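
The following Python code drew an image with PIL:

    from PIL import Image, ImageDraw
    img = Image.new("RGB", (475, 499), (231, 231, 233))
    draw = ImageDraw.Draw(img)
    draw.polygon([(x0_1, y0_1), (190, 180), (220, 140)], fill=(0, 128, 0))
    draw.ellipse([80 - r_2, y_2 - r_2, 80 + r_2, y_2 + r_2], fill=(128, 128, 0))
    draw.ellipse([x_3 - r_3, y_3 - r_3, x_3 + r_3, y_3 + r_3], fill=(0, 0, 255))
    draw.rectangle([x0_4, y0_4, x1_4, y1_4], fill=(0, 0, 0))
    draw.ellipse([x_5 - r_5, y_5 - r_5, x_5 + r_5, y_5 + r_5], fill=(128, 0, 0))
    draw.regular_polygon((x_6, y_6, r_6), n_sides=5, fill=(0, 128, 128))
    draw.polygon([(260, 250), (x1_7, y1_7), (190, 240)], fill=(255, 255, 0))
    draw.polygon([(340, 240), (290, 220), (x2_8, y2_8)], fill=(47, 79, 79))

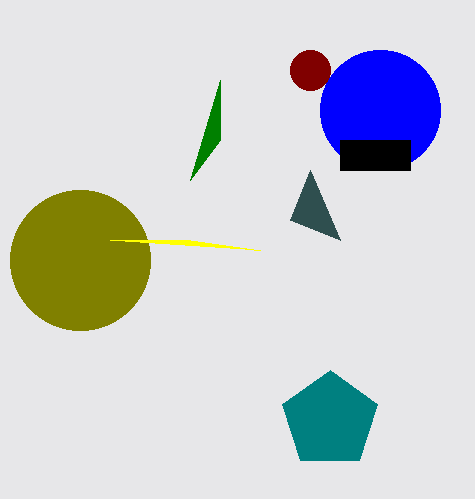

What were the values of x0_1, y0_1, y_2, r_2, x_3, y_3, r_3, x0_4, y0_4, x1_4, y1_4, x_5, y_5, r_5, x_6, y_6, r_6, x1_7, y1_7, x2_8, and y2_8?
x0_1 = 220; y0_1 = 80; y_2 = 260; r_2 = 70; x_3 = 380; y_3 = 110; r_3 = 60; x0_4 = 340; y0_4 = 140; x1_4 = 410; y1_4 = 170; x_5 = 310; y_5 = 70; r_5 = 20; x_6 = 330; y_6 = 420; r_6 = 50; x1_7 = 110; y1_7 = 240; x2_8 = 310; y2_8 = 170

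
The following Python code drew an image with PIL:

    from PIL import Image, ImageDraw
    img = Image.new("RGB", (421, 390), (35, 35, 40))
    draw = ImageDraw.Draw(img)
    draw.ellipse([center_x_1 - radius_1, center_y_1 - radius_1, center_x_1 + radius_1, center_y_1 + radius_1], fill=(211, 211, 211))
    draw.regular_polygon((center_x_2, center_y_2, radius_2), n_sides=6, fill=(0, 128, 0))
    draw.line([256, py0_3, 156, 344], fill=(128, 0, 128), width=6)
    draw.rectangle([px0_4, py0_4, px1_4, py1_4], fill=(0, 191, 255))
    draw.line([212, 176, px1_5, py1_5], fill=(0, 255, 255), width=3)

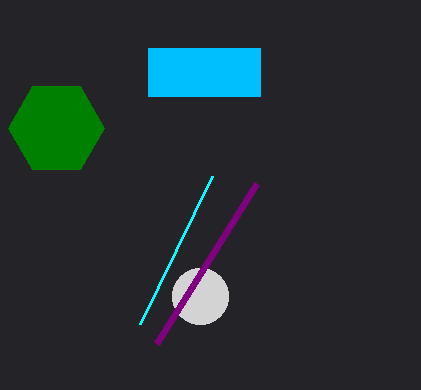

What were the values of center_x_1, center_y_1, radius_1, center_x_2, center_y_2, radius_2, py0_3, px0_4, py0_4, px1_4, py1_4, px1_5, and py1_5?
center_x_1 = 200; center_y_1 = 296; radius_1 = 28; center_x_2 = 56; center_y_2 = 128; radius_2 = 48; py0_3 = 184; px0_4 = 148; py0_4 = 48; px1_4 = 260; py1_4 = 96; px1_5 = 140; py1_5 = 324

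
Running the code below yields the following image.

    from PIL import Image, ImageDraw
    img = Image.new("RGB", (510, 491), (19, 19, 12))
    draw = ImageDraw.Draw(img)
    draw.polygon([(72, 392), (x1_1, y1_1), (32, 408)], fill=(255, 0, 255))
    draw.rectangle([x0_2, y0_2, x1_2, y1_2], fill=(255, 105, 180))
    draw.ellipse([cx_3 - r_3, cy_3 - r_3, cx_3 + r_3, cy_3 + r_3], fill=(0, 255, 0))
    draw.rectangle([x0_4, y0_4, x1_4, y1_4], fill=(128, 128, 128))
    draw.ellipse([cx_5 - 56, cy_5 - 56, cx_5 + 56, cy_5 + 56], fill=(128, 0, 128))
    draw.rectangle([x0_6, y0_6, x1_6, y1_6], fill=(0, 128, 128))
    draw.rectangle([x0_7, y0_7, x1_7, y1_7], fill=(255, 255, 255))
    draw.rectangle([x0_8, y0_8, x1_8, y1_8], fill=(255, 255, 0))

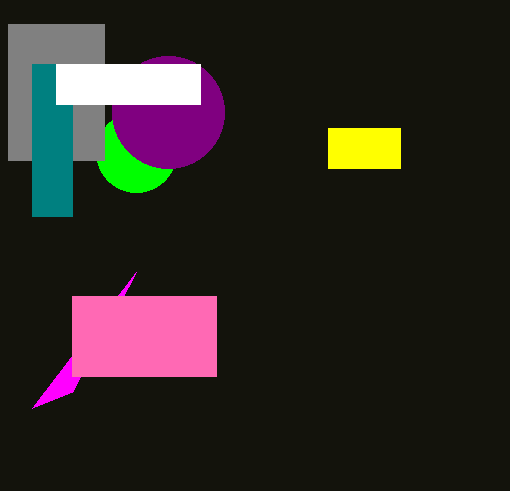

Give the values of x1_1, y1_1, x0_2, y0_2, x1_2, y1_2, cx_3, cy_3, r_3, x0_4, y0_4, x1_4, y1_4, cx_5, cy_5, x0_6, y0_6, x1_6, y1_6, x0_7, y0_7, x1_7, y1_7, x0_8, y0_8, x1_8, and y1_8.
x1_1 = 136, y1_1 = 272, x0_2 = 72, y0_2 = 296, x1_2 = 216, y1_2 = 376, cx_3 = 136, cy_3 = 152, r_3 = 40, x0_4 = 8, y0_4 = 24, x1_4 = 104, y1_4 = 160, cx_5 = 168, cy_5 = 112, x0_6 = 32, y0_6 = 64, x1_6 = 72, y1_6 = 216, x0_7 = 56, y0_7 = 64, x1_7 = 200, y1_7 = 104, x0_8 = 328, y0_8 = 128, x1_8 = 400, y1_8 = 168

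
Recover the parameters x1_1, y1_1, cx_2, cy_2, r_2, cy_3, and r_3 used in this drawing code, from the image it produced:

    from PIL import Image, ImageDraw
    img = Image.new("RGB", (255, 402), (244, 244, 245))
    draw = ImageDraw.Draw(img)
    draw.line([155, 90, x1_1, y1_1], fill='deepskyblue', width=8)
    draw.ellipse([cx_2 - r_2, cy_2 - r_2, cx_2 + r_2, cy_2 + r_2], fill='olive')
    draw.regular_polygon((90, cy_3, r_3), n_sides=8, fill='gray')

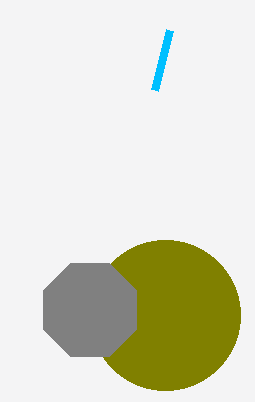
x1_1 = 170, y1_1 = 30, cx_2 = 165, cy_2 = 315, r_2 = 75, cy_3 = 310, r_3 = 50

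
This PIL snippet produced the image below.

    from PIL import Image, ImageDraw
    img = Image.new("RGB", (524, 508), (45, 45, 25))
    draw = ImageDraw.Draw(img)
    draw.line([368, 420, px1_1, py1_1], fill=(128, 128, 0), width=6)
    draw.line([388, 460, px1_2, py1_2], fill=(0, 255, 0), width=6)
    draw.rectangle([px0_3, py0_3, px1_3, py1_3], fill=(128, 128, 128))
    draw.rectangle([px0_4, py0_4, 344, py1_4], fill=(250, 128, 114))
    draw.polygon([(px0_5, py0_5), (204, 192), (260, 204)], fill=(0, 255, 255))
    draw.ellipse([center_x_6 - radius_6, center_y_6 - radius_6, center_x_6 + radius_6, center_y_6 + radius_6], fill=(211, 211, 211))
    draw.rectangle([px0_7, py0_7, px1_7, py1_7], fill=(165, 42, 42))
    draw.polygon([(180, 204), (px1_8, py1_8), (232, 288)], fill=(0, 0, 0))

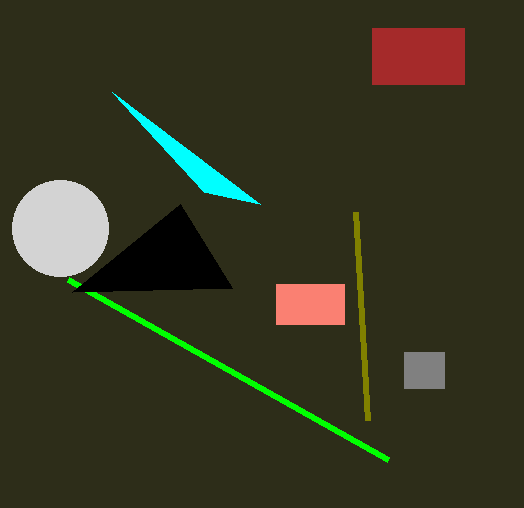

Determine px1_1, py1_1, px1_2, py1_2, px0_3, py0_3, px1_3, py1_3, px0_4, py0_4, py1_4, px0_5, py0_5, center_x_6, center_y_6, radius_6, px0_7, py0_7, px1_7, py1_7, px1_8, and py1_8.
px1_1 = 356
py1_1 = 212
px1_2 = 68
py1_2 = 280
px0_3 = 404
py0_3 = 352
px1_3 = 444
py1_3 = 388
px0_4 = 276
py0_4 = 284
py1_4 = 324
px0_5 = 112
py0_5 = 92
center_x_6 = 60
center_y_6 = 228
radius_6 = 48
px0_7 = 372
py0_7 = 28
px1_7 = 464
py1_7 = 84
px1_8 = 72
py1_8 = 292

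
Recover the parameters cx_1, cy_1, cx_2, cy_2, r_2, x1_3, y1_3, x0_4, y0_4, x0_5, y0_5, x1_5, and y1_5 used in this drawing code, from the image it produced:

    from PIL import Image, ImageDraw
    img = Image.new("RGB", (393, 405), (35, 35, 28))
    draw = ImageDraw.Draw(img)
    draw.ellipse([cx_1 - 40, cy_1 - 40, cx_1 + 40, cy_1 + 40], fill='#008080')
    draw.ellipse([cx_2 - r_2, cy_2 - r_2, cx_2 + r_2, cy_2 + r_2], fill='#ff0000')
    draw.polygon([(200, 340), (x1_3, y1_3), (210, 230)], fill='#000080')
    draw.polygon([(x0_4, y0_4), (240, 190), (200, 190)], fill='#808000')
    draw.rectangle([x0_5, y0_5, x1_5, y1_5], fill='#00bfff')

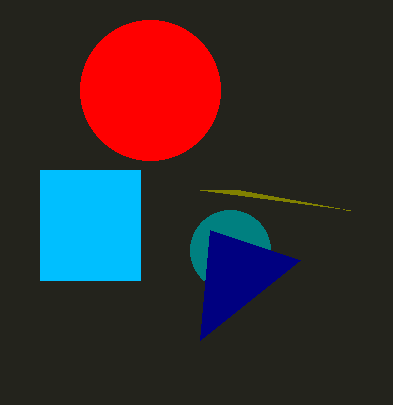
cx_1 = 230, cy_1 = 250, cx_2 = 150, cy_2 = 90, r_2 = 70, x1_3 = 300, y1_3 = 260, x0_4 = 350, y0_4 = 210, x0_5 = 40, y0_5 = 170, x1_5 = 140, y1_5 = 280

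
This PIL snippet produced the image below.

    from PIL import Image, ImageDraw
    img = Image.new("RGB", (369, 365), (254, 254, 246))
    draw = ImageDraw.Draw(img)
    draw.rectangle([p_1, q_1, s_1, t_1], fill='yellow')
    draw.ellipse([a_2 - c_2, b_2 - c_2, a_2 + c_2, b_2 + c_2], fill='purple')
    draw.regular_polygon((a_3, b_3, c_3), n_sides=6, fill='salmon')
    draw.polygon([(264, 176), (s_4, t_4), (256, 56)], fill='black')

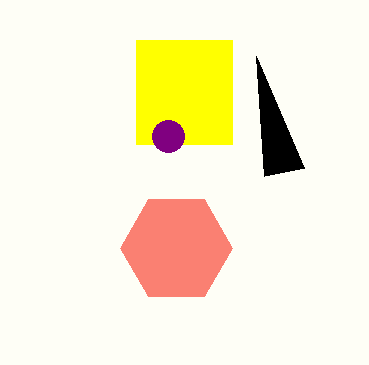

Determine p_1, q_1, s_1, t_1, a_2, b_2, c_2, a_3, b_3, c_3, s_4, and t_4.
p_1 = 136
q_1 = 40
s_1 = 232
t_1 = 144
a_2 = 168
b_2 = 136
c_2 = 16
a_3 = 176
b_3 = 248
c_3 = 56
s_4 = 304
t_4 = 168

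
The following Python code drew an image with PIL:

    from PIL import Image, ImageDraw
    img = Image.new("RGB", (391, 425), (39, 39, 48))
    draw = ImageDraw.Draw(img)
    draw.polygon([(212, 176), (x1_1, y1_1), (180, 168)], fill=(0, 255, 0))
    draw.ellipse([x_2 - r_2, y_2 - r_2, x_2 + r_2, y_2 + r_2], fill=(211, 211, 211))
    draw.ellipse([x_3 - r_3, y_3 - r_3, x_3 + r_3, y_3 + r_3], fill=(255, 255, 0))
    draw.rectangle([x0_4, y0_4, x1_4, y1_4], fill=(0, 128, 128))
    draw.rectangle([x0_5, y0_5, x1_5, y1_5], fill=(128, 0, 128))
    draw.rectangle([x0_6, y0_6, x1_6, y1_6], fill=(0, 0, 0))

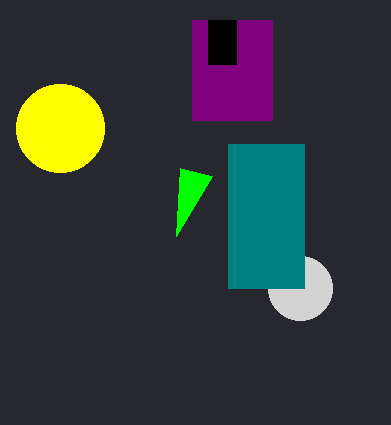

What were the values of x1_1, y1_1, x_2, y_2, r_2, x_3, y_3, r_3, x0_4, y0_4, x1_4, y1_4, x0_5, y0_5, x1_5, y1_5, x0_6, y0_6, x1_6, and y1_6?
x1_1 = 176; y1_1 = 236; x_2 = 300; y_2 = 288; r_2 = 32; x_3 = 60; y_3 = 128; r_3 = 44; x0_4 = 228; y0_4 = 144; x1_4 = 304; y1_4 = 288; x0_5 = 192; y0_5 = 20; x1_5 = 272; y1_5 = 120; x0_6 = 208; y0_6 = 20; x1_6 = 236; y1_6 = 64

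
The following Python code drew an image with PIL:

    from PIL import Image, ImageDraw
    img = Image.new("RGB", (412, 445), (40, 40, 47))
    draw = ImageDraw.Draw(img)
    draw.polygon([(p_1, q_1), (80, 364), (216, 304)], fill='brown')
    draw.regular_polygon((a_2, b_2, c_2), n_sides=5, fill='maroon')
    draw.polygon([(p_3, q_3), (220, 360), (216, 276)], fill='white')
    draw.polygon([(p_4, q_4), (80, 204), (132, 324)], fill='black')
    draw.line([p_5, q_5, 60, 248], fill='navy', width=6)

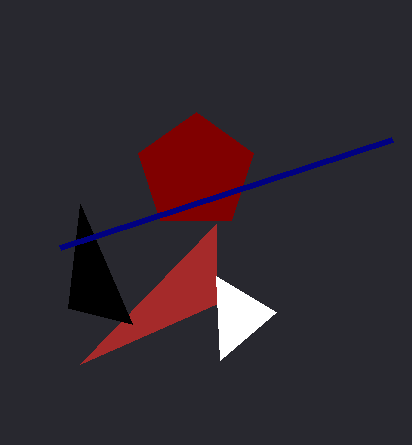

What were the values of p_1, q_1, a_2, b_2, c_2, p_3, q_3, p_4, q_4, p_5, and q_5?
p_1 = 216; q_1 = 224; a_2 = 196; b_2 = 172; c_2 = 60; p_3 = 276; q_3 = 312; p_4 = 68; q_4 = 308; p_5 = 392; q_5 = 140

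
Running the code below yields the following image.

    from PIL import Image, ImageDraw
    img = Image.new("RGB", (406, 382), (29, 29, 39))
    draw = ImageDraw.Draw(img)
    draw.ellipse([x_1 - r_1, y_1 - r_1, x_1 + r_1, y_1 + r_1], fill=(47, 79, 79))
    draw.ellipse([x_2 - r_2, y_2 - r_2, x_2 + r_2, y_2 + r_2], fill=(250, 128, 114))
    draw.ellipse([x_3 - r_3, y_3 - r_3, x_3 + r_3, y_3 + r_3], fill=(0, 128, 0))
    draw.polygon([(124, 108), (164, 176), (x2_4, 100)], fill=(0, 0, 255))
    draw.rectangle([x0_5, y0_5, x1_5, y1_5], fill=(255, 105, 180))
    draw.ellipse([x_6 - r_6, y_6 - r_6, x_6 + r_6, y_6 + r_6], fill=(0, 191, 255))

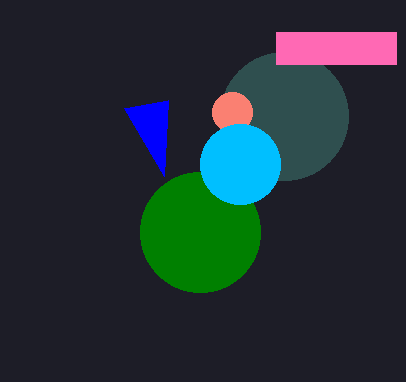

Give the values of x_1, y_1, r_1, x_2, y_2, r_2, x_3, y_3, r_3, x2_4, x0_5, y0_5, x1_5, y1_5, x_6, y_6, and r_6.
x_1 = 284, y_1 = 116, r_1 = 64, x_2 = 232, y_2 = 112, r_2 = 20, x_3 = 200, y_3 = 232, r_3 = 60, x2_4 = 168, x0_5 = 276, y0_5 = 32, x1_5 = 396, y1_5 = 64, x_6 = 240, y_6 = 164, r_6 = 40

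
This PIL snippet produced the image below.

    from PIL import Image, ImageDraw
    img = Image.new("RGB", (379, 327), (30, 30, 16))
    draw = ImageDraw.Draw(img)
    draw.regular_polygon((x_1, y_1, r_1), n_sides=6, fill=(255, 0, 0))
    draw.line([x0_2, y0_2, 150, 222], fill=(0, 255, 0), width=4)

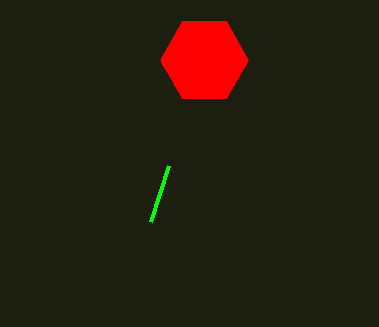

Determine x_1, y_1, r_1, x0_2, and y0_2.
x_1 = 204
y_1 = 60
r_1 = 44
x0_2 = 168
y0_2 = 166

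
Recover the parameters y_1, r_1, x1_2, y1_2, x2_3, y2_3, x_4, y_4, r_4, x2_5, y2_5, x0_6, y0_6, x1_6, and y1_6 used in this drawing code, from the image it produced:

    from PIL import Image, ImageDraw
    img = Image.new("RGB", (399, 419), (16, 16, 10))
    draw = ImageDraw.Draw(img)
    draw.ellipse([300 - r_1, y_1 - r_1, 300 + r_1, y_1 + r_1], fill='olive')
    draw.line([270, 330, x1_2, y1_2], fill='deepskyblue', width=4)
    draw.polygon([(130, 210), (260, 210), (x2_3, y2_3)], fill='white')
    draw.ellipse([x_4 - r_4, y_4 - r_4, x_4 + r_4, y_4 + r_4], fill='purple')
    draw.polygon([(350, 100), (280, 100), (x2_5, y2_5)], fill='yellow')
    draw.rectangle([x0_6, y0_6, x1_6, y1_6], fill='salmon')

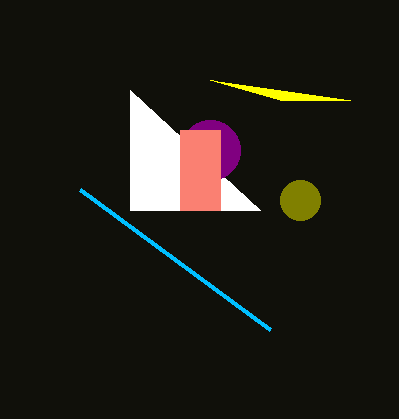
y_1 = 200
r_1 = 20
x1_2 = 80
y1_2 = 190
x2_3 = 130
y2_3 = 90
x_4 = 210
y_4 = 150
r_4 = 30
x2_5 = 210
y2_5 = 80
x0_6 = 180
y0_6 = 130
x1_6 = 220
y1_6 = 210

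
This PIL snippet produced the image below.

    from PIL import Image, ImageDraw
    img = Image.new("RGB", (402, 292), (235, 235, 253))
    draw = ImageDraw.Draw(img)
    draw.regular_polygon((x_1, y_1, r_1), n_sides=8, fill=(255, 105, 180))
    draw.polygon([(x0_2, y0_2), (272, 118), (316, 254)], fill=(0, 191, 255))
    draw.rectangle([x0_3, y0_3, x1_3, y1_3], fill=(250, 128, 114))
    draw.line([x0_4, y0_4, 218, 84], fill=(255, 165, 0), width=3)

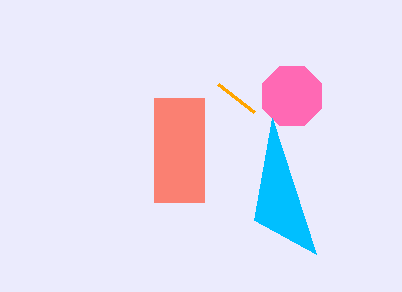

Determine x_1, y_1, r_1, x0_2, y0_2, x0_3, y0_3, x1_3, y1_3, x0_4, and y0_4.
x_1 = 292
y_1 = 96
r_1 = 32
x0_2 = 254
y0_2 = 220
x0_3 = 154
y0_3 = 98
x1_3 = 204
y1_3 = 202
x0_4 = 254
y0_4 = 112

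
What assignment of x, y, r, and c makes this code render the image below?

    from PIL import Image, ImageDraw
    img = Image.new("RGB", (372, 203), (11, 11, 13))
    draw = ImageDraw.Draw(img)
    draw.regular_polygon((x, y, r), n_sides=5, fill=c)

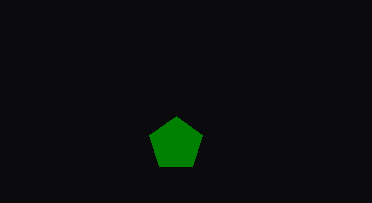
x = 176, y = 144, r = 28, c = 'green'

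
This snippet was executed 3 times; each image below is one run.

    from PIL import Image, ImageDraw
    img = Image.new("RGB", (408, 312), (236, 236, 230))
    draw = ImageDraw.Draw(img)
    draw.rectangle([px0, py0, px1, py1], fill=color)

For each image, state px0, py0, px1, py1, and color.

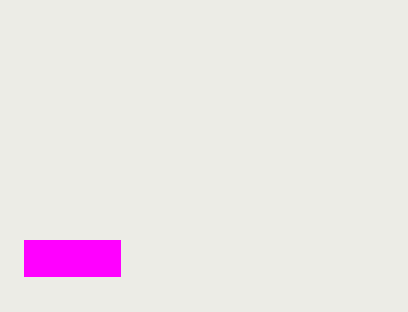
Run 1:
px0 = 24, py0 = 240, px1 = 120, py1 = 276, color = 'magenta'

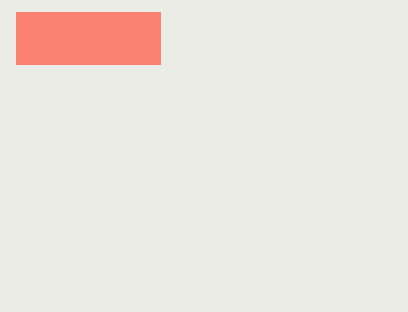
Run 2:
px0 = 16
py0 = 12
px1 = 160
py1 = 64
color = 'salmon'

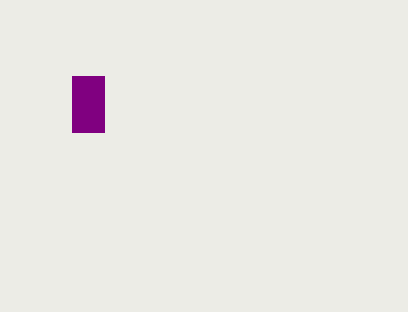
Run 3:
px0 = 72
py0 = 76
px1 = 104
py1 = 132
color = 'purple'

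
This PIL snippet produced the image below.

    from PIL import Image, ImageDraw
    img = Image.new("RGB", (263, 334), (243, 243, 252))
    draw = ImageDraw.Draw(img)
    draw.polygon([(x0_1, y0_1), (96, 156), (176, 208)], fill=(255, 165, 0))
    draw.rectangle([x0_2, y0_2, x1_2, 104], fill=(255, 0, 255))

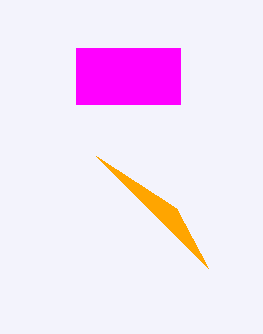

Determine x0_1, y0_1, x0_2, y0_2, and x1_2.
x0_1 = 208; y0_1 = 268; x0_2 = 76; y0_2 = 48; x1_2 = 180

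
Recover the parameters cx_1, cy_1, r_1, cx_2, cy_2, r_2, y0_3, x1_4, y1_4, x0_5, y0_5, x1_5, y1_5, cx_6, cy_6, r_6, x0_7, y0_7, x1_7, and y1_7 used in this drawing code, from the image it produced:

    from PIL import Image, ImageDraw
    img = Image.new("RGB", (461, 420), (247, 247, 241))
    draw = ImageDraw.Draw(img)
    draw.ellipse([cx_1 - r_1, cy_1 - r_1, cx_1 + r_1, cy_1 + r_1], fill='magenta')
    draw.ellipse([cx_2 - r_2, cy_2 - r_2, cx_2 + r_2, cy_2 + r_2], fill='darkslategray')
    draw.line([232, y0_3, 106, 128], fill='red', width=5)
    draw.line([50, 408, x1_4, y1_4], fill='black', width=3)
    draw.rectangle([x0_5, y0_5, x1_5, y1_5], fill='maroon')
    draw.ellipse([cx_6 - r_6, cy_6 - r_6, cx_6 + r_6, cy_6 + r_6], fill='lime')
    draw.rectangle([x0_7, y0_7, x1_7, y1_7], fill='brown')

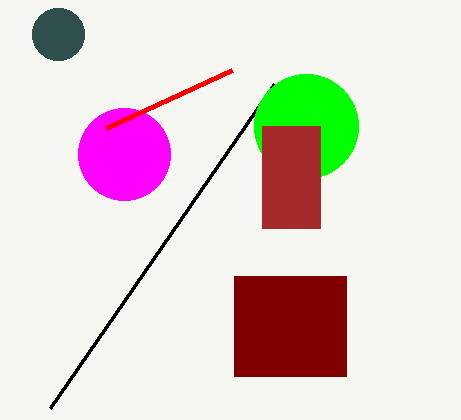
cx_1 = 124; cy_1 = 154; r_1 = 46; cx_2 = 58; cy_2 = 34; r_2 = 26; y0_3 = 70; x1_4 = 274; y1_4 = 84; x0_5 = 234; y0_5 = 276; x1_5 = 346; y1_5 = 376; cx_6 = 306; cy_6 = 126; r_6 = 52; x0_7 = 262; y0_7 = 126; x1_7 = 320; y1_7 = 228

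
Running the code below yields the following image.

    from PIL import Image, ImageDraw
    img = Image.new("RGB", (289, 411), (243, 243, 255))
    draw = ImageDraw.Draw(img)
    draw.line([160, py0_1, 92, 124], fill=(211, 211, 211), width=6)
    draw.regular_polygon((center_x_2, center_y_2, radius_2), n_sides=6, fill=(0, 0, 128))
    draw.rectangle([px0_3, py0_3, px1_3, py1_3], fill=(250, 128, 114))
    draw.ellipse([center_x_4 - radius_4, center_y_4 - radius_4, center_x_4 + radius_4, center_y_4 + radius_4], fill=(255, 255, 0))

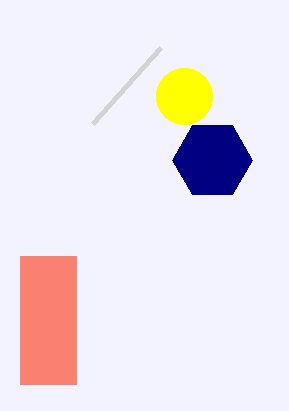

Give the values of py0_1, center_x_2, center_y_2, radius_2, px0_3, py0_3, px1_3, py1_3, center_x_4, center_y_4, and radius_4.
py0_1 = 48
center_x_2 = 212
center_y_2 = 160
radius_2 = 40
px0_3 = 20
py0_3 = 256
px1_3 = 76
py1_3 = 384
center_x_4 = 184
center_y_4 = 96
radius_4 = 28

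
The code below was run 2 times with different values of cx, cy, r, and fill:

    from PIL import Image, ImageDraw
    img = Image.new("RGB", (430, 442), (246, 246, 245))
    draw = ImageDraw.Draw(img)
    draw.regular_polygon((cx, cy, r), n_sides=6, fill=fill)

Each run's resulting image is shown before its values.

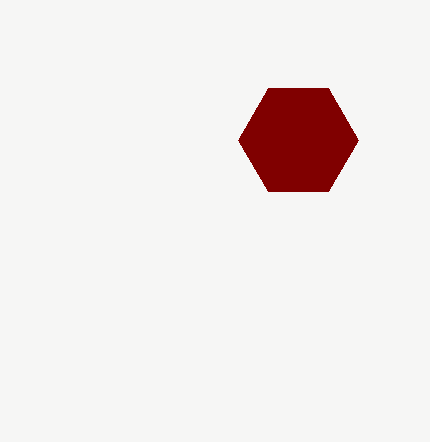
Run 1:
cx = 298, cy = 140, r = 60, fill = 'maroon'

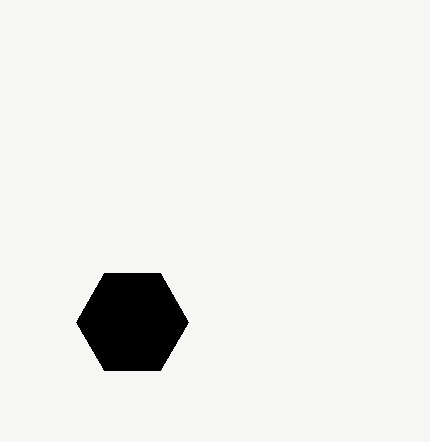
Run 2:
cx = 132
cy = 322
r = 56
fill = 'black'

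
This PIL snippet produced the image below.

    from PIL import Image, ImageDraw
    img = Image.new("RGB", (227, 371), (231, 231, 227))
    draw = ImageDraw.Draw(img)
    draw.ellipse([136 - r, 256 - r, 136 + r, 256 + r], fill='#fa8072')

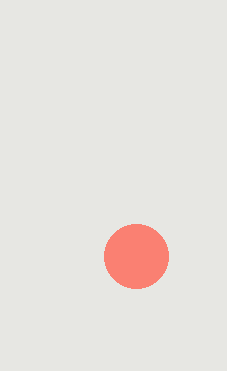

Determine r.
r = 32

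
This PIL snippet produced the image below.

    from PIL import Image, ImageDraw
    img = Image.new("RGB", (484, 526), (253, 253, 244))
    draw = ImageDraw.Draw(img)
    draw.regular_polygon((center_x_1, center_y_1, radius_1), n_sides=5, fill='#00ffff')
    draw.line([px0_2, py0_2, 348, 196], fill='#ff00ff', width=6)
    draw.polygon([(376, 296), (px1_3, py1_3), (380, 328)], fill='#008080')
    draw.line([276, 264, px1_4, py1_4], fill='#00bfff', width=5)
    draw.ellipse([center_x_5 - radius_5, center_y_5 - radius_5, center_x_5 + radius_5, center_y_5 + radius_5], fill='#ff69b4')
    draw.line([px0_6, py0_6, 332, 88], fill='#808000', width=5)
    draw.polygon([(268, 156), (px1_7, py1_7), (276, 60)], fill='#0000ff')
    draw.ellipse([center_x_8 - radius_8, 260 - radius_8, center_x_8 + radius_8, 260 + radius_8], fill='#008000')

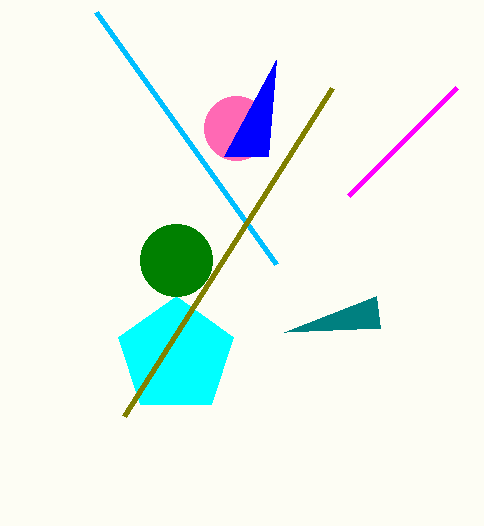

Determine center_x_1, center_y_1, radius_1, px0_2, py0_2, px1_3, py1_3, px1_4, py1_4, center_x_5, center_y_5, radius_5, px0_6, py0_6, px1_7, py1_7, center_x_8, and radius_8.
center_x_1 = 176; center_y_1 = 356; radius_1 = 60; px0_2 = 456; py0_2 = 88; px1_3 = 284; py1_3 = 332; px1_4 = 96; py1_4 = 12; center_x_5 = 236; center_y_5 = 128; radius_5 = 32; px0_6 = 124; py0_6 = 416; px1_7 = 224; py1_7 = 156; center_x_8 = 176; radius_8 = 36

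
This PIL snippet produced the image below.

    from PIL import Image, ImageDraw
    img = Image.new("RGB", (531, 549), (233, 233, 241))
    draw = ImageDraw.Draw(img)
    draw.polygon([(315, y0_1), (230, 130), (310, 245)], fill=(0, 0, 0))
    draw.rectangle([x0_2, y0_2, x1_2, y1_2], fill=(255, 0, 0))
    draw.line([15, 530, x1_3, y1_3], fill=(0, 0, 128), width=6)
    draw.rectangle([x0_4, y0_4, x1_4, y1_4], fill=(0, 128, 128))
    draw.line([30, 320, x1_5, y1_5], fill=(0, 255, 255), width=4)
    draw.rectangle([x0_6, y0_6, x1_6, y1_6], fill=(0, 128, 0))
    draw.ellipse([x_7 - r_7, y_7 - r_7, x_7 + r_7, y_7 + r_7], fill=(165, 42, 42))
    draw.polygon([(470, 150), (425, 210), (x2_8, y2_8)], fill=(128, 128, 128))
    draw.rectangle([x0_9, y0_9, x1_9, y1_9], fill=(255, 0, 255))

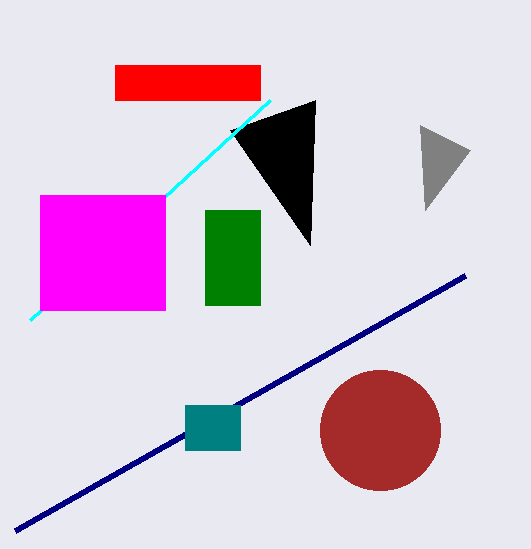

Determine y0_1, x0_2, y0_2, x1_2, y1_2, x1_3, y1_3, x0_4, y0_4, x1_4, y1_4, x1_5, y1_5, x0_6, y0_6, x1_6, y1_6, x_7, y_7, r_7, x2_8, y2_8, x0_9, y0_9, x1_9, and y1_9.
y0_1 = 100
x0_2 = 115
y0_2 = 65
x1_2 = 260
y1_2 = 100
x1_3 = 465
y1_3 = 275
x0_4 = 185
y0_4 = 405
x1_4 = 240
y1_4 = 450
x1_5 = 270
y1_5 = 100
x0_6 = 205
y0_6 = 210
x1_6 = 260
y1_6 = 305
x_7 = 380
y_7 = 430
r_7 = 60
x2_8 = 420
y2_8 = 125
x0_9 = 40
y0_9 = 195
x1_9 = 165
y1_9 = 310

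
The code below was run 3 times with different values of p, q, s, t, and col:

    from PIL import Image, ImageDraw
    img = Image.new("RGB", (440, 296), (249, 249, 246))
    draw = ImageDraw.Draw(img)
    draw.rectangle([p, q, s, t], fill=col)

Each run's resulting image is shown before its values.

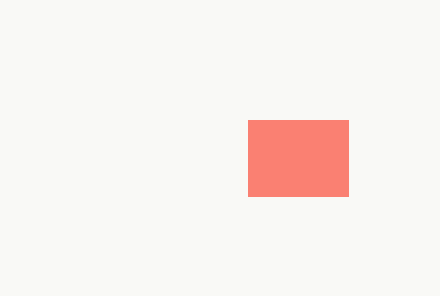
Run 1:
p = 248; q = 120; s = 348; t = 196; col = 'salmon'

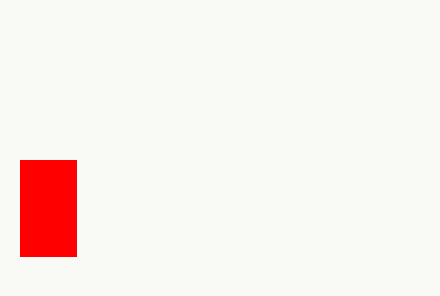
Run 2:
p = 20, q = 160, s = 76, t = 256, col = 'red'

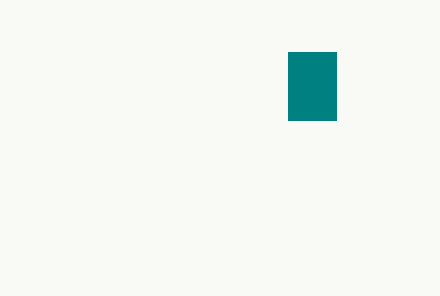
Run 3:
p = 288
q = 52
s = 336
t = 120
col = 'teal'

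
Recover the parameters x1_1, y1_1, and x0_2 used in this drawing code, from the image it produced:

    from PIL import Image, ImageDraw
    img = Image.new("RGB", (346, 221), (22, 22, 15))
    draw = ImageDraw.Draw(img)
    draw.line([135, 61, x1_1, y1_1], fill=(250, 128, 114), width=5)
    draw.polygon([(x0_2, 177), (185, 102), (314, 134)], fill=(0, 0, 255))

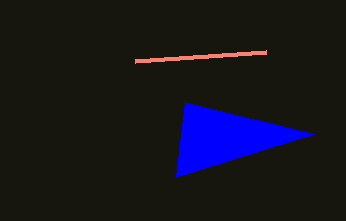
x1_1 = 266
y1_1 = 52
x0_2 = 176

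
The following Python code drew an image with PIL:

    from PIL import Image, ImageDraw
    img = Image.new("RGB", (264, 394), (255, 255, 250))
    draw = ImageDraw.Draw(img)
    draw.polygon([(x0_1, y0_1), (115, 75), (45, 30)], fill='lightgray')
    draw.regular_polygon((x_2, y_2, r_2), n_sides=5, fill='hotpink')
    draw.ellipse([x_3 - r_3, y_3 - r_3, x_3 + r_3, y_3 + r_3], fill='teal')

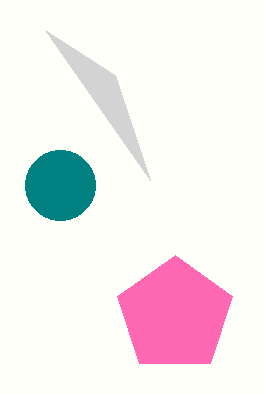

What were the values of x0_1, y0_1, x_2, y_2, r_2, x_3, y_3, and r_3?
x0_1 = 150
y0_1 = 180
x_2 = 175
y_2 = 315
r_2 = 60
x_3 = 60
y_3 = 185
r_3 = 35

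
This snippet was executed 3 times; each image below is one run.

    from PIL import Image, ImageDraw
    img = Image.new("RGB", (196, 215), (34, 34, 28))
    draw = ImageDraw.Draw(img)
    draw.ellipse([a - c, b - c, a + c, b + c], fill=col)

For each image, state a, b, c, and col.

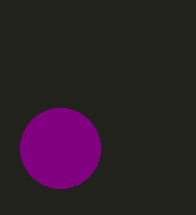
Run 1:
a = 60
b = 148
c = 40
col = 'purple'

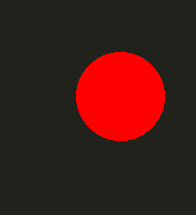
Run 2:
a = 120; b = 96; c = 44; col = 'red'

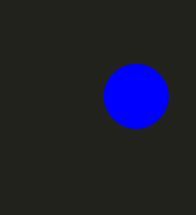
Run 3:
a = 136; b = 96; c = 32; col = 'blue'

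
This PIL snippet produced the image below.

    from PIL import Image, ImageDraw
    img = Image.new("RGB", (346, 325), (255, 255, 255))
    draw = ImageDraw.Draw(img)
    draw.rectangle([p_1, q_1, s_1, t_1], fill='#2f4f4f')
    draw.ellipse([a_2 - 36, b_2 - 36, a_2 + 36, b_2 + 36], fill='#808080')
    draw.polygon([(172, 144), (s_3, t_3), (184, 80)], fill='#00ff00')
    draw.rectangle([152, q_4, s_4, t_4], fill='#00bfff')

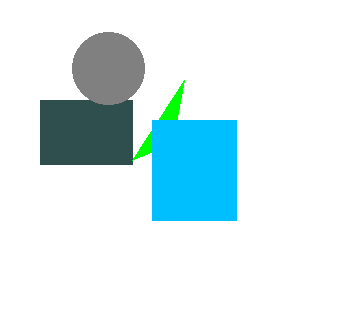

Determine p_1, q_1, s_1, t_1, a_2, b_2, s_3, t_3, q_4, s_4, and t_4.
p_1 = 40, q_1 = 100, s_1 = 132, t_1 = 164, a_2 = 108, b_2 = 68, s_3 = 132, t_3 = 160, q_4 = 120, s_4 = 236, t_4 = 220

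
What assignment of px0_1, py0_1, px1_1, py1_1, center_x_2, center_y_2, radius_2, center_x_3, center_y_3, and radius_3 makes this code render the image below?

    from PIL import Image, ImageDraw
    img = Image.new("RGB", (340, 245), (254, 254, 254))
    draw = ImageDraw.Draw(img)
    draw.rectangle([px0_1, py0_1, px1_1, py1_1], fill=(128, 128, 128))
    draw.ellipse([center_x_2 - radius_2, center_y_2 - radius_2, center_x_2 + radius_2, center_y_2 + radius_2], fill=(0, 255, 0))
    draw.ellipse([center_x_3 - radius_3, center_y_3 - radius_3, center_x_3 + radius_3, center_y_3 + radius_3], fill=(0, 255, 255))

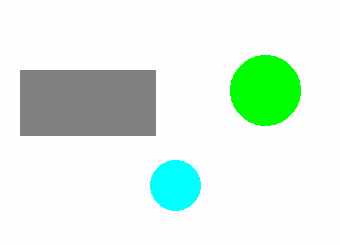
px0_1 = 20
py0_1 = 70
px1_1 = 155
py1_1 = 135
center_x_2 = 265
center_y_2 = 90
radius_2 = 35
center_x_3 = 175
center_y_3 = 185
radius_3 = 25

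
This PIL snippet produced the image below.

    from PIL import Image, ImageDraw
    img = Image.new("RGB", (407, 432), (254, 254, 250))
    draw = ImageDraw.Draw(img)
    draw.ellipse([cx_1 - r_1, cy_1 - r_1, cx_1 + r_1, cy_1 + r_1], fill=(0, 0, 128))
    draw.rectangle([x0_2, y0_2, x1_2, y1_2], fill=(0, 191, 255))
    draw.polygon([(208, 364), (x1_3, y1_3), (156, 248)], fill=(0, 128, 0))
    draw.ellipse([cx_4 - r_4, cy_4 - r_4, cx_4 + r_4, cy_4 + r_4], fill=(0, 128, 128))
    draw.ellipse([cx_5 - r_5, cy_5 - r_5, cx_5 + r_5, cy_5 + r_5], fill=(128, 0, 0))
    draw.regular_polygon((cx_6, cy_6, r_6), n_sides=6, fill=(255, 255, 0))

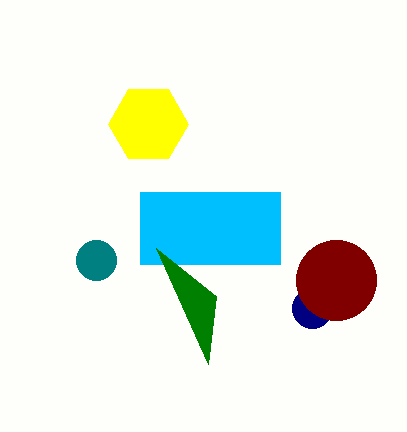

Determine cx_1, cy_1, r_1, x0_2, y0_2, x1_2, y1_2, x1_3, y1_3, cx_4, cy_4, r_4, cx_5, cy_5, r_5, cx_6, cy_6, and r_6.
cx_1 = 312, cy_1 = 308, r_1 = 20, x0_2 = 140, y0_2 = 192, x1_2 = 280, y1_2 = 264, x1_3 = 216, y1_3 = 296, cx_4 = 96, cy_4 = 260, r_4 = 20, cx_5 = 336, cy_5 = 280, r_5 = 40, cx_6 = 148, cy_6 = 124, r_6 = 40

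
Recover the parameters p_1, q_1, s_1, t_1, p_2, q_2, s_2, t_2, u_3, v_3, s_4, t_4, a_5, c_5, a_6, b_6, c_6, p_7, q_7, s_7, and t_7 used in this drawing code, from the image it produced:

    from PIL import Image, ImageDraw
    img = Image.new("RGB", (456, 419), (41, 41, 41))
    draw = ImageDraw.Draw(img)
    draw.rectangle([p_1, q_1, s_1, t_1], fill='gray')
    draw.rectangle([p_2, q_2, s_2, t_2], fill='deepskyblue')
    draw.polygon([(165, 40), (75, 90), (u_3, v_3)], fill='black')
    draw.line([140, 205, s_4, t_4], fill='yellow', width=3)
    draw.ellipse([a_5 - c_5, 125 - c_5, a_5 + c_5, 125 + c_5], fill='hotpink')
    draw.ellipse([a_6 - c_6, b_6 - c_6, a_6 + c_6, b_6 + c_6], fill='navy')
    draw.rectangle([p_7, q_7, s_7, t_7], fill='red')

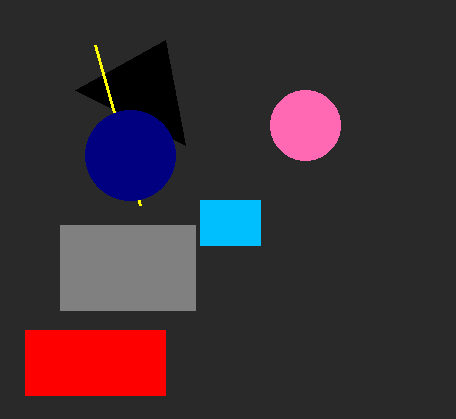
p_1 = 60
q_1 = 225
s_1 = 195
t_1 = 310
p_2 = 200
q_2 = 200
s_2 = 260
t_2 = 245
u_3 = 185
v_3 = 145
s_4 = 95
t_4 = 45
a_5 = 305
c_5 = 35
a_6 = 130
b_6 = 155
c_6 = 45
p_7 = 25
q_7 = 330
s_7 = 165
t_7 = 395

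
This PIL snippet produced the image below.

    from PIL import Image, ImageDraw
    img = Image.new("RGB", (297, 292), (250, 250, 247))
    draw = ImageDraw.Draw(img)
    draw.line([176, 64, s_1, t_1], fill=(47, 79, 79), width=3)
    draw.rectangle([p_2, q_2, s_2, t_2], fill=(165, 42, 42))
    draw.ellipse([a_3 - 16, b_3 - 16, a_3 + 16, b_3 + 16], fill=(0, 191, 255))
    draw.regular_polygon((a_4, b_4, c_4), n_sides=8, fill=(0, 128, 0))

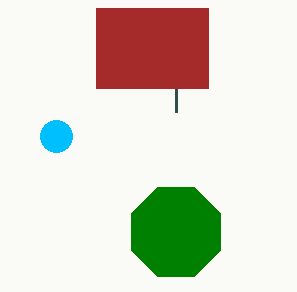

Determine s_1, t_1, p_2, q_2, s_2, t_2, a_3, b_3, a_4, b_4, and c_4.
s_1 = 176; t_1 = 112; p_2 = 96; q_2 = 8; s_2 = 208; t_2 = 88; a_3 = 56; b_3 = 136; a_4 = 176; b_4 = 232; c_4 = 48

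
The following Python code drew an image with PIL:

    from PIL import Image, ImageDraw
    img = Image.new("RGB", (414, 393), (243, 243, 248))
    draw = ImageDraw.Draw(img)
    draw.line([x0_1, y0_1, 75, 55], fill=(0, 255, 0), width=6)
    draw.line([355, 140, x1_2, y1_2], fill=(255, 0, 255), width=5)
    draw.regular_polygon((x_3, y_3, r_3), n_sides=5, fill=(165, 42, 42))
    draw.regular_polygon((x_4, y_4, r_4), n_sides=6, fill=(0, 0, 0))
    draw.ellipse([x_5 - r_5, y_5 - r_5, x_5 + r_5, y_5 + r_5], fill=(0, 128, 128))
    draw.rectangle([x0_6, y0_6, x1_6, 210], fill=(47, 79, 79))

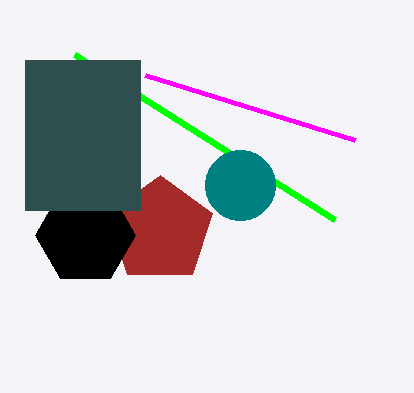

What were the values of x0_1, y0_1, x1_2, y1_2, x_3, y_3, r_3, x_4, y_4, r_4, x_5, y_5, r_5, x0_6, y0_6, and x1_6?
x0_1 = 335
y0_1 = 220
x1_2 = 145
y1_2 = 75
x_3 = 160
y_3 = 230
r_3 = 55
x_4 = 85
y_4 = 235
r_4 = 50
x_5 = 240
y_5 = 185
r_5 = 35
x0_6 = 25
y0_6 = 60
x1_6 = 140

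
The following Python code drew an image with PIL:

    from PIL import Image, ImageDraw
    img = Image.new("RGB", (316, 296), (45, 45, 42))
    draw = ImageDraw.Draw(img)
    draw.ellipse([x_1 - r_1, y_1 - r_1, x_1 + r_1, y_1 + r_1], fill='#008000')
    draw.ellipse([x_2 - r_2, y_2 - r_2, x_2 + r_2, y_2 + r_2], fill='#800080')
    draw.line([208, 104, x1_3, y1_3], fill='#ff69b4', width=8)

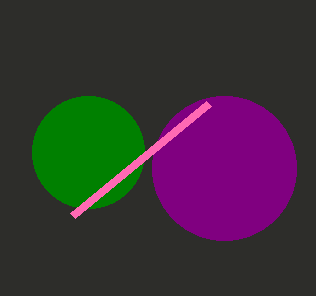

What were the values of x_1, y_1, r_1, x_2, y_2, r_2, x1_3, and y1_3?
x_1 = 88
y_1 = 152
r_1 = 56
x_2 = 224
y_2 = 168
r_2 = 72
x1_3 = 72
y1_3 = 216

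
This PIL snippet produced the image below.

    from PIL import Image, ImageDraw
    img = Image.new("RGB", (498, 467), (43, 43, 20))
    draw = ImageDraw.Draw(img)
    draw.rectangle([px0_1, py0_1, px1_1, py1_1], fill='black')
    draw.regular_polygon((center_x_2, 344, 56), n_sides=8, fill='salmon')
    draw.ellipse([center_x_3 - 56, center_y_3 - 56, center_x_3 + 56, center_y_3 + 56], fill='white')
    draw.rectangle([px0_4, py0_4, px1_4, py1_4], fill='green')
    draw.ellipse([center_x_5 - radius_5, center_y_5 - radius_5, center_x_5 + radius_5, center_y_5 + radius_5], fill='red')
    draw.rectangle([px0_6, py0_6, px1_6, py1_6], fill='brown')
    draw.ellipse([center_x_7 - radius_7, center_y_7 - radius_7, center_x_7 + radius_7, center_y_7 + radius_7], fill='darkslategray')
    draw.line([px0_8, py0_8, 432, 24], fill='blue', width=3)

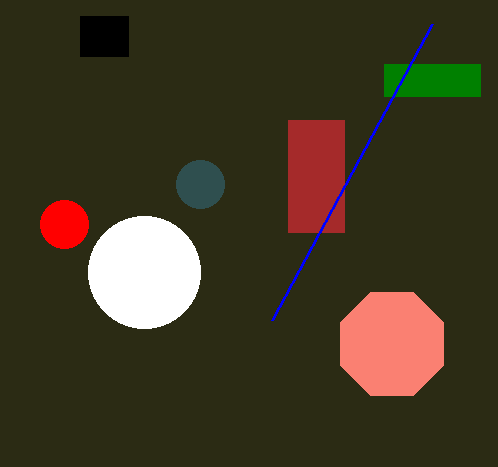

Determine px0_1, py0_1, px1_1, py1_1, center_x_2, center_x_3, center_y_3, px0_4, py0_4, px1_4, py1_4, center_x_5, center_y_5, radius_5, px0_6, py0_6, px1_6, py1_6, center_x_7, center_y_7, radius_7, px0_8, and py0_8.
px0_1 = 80; py0_1 = 16; px1_1 = 128; py1_1 = 56; center_x_2 = 392; center_x_3 = 144; center_y_3 = 272; px0_4 = 384; py0_4 = 64; px1_4 = 480; py1_4 = 96; center_x_5 = 64; center_y_5 = 224; radius_5 = 24; px0_6 = 288; py0_6 = 120; px1_6 = 344; py1_6 = 232; center_x_7 = 200; center_y_7 = 184; radius_7 = 24; px0_8 = 272; py0_8 = 320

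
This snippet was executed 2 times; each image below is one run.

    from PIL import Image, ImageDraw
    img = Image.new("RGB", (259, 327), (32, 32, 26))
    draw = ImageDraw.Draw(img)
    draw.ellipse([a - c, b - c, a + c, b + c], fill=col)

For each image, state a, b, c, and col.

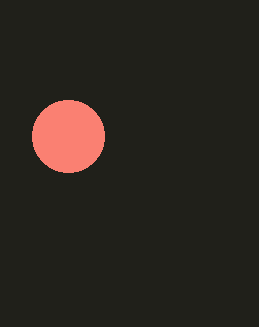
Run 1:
a = 68, b = 136, c = 36, col = 'salmon'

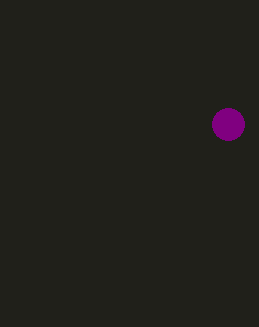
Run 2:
a = 228, b = 124, c = 16, col = 'purple'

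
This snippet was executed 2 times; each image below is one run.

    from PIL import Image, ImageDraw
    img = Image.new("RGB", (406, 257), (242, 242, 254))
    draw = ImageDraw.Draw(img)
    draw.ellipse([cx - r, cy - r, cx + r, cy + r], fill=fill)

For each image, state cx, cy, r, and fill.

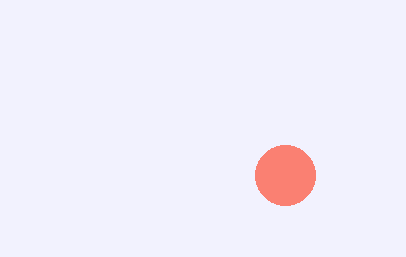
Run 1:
cx = 285, cy = 175, r = 30, fill = 'salmon'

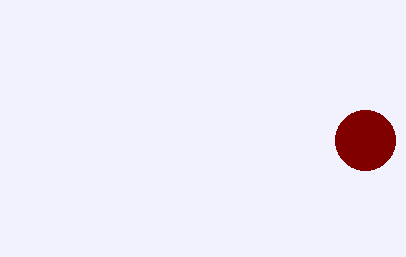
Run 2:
cx = 365
cy = 140
r = 30
fill = 'maroon'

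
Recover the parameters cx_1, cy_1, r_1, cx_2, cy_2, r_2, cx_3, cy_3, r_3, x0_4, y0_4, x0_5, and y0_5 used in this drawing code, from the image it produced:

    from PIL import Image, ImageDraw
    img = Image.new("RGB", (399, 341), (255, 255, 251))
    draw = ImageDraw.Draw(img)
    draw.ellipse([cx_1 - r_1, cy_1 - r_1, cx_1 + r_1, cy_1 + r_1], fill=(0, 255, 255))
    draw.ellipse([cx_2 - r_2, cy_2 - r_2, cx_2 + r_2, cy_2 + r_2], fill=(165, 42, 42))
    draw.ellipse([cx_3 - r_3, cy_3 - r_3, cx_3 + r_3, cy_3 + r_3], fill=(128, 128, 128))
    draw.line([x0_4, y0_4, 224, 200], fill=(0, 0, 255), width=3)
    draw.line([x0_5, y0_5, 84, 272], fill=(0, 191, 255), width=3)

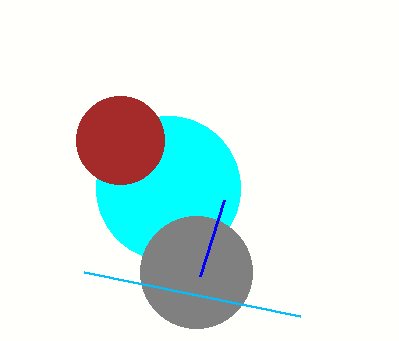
cx_1 = 168, cy_1 = 188, r_1 = 72, cx_2 = 120, cy_2 = 140, r_2 = 44, cx_3 = 196, cy_3 = 272, r_3 = 56, x0_4 = 200, y0_4 = 276, x0_5 = 300, y0_5 = 316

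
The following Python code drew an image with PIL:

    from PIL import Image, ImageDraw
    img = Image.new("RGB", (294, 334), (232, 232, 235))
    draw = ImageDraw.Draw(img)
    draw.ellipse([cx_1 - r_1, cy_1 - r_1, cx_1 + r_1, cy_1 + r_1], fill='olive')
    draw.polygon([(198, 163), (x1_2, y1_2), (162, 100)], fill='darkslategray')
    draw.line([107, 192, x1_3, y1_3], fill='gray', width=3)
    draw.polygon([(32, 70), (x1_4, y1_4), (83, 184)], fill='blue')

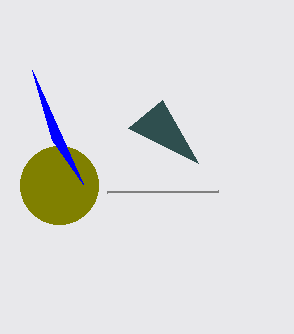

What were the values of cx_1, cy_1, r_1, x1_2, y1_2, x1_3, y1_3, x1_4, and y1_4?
cx_1 = 59; cy_1 = 185; r_1 = 39; x1_2 = 128; y1_2 = 128; x1_3 = 218; y1_3 = 191; x1_4 = 52; y1_4 = 140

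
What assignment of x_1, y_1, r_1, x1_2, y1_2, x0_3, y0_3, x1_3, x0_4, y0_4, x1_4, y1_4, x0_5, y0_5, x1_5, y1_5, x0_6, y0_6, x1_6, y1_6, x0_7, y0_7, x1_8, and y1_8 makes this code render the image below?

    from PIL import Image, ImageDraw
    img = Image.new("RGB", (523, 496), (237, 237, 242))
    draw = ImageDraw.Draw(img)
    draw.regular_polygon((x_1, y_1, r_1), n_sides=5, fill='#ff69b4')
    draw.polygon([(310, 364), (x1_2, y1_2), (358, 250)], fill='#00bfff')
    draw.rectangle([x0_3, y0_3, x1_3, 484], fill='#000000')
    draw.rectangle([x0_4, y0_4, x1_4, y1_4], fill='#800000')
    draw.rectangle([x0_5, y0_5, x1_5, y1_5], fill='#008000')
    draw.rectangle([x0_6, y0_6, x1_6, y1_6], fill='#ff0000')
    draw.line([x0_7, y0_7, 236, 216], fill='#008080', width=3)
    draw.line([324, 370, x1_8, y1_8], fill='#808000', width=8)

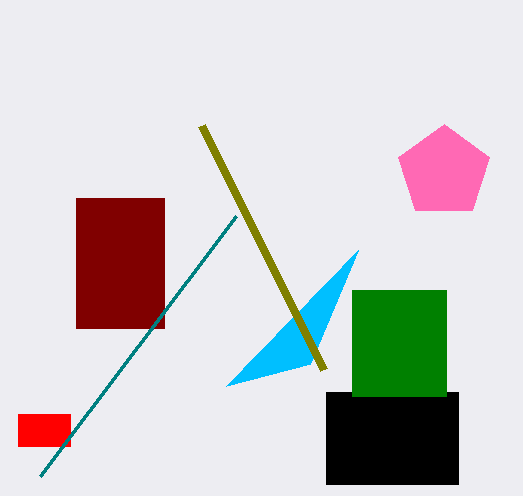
x_1 = 444
y_1 = 172
r_1 = 48
x1_2 = 226
y1_2 = 386
x0_3 = 326
y0_3 = 392
x1_3 = 458
x0_4 = 76
y0_4 = 198
x1_4 = 164
y1_4 = 328
x0_5 = 352
y0_5 = 290
x1_5 = 446
y1_5 = 396
x0_6 = 18
y0_6 = 414
x1_6 = 70
y1_6 = 446
x0_7 = 40
y0_7 = 476
x1_8 = 202
y1_8 = 126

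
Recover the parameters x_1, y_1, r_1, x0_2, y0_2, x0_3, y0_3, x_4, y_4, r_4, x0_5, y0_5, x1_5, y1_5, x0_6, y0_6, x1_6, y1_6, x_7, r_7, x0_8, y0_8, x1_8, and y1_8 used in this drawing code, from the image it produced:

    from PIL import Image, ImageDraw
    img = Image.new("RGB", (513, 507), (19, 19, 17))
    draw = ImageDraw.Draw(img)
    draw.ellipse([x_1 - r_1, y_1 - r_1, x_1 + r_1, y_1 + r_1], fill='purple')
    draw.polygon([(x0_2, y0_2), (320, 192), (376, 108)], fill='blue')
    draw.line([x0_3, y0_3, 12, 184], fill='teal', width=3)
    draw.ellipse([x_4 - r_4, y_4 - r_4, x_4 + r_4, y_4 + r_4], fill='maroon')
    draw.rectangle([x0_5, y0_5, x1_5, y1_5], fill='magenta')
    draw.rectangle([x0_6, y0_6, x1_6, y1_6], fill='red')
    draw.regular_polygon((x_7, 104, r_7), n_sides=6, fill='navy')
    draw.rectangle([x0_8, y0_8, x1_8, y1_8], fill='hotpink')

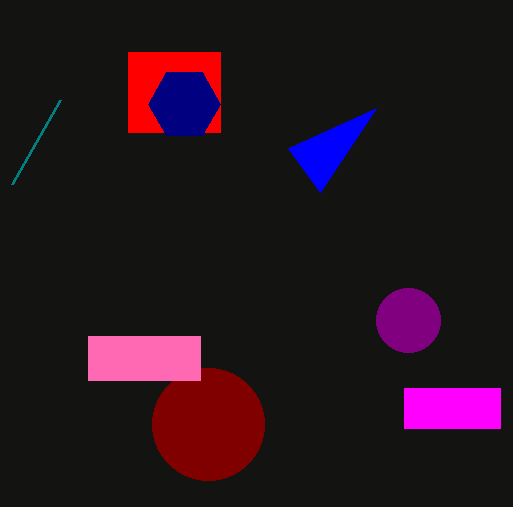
x_1 = 408; y_1 = 320; r_1 = 32; x0_2 = 288; y0_2 = 148; x0_3 = 60; y0_3 = 100; x_4 = 208; y_4 = 424; r_4 = 56; x0_5 = 404; y0_5 = 388; x1_5 = 500; y1_5 = 428; x0_6 = 128; y0_6 = 52; x1_6 = 220; y1_6 = 132; x_7 = 184; r_7 = 36; x0_8 = 88; y0_8 = 336; x1_8 = 200; y1_8 = 380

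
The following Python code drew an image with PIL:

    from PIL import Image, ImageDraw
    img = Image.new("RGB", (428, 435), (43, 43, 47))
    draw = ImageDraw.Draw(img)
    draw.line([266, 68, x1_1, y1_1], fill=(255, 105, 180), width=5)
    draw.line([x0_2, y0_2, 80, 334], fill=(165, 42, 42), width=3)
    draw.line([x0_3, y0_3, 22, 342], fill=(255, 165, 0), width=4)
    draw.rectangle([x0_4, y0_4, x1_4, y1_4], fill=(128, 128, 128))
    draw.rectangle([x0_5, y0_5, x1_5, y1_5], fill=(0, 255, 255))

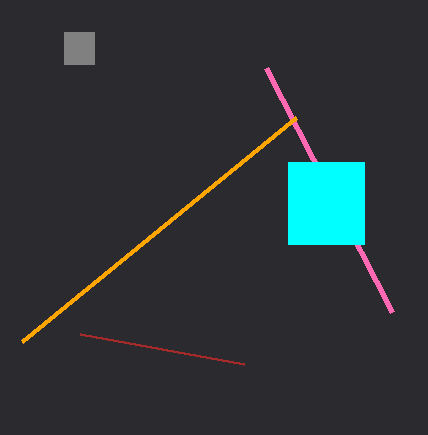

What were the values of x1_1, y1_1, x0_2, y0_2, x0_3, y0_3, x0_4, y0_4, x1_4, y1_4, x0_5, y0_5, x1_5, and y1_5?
x1_1 = 392; y1_1 = 312; x0_2 = 244; y0_2 = 364; x0_3 = 296; y0_3 = 118; x0_4 = 64; y0_4 = 32; x1_4 = 94; y1_4 = 64; x0_5 = 288; y0_5 = 162; x1_5 = 364; y1_5 = 244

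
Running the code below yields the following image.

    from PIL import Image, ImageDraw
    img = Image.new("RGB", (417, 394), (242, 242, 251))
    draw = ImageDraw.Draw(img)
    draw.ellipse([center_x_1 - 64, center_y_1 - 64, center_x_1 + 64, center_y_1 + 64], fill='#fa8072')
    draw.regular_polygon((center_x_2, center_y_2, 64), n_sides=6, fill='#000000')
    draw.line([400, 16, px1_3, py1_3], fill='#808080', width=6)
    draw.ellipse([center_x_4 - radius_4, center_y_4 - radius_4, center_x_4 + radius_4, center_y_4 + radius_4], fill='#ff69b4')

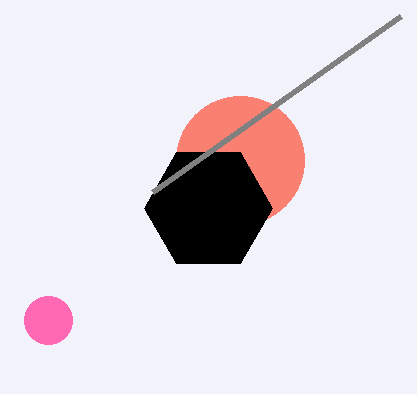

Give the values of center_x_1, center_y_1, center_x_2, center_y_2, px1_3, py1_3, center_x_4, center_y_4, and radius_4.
center_x_1 = 240; center_y_1 = 160; center_x_2 = 208; center_y_2 = 208; px1_3 = 152; py1_3 = 192; center_x_4 = 48; center_y_4 = 320; radius_4 = 24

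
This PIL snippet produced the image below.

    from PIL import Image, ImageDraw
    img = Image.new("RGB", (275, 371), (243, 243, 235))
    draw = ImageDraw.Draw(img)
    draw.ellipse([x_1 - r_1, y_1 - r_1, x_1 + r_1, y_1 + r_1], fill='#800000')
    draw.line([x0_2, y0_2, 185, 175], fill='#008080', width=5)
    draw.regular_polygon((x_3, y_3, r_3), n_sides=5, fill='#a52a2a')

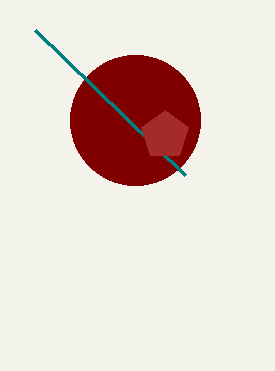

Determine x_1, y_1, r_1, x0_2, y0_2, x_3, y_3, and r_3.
x_1 = 135, y_1 = 120, r_1 = 65, x0_2 = 35, y0_2 = 30, x_3 = 165, y_3 = 135, r_3 = 25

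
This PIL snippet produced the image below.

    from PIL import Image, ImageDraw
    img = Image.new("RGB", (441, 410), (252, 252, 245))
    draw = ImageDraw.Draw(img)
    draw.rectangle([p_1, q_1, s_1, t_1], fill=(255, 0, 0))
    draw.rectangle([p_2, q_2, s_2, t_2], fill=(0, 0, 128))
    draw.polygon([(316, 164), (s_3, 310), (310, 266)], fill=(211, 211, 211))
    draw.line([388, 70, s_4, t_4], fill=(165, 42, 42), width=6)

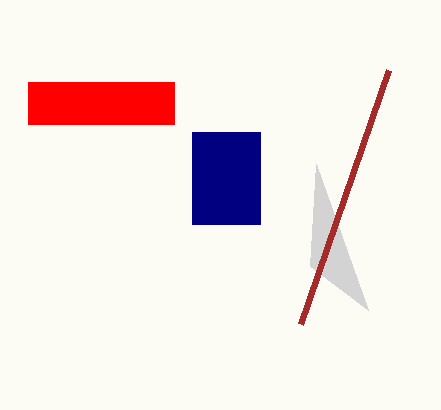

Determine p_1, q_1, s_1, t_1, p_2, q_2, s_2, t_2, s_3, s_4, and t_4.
p_1 = 28; q_1 = 82; s_1 = 174; t_1 = 124; p_2 = 192; q_2 = 132; s_2 = 260; t_2 = 224; s_3 = 368; s_4 = 300; t_4 = 324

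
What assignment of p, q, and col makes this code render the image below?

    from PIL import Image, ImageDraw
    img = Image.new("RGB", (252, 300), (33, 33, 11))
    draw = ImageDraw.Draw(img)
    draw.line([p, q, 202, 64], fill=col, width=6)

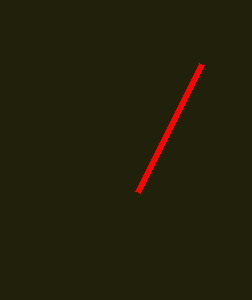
p = 138; q = 192; col = 'red'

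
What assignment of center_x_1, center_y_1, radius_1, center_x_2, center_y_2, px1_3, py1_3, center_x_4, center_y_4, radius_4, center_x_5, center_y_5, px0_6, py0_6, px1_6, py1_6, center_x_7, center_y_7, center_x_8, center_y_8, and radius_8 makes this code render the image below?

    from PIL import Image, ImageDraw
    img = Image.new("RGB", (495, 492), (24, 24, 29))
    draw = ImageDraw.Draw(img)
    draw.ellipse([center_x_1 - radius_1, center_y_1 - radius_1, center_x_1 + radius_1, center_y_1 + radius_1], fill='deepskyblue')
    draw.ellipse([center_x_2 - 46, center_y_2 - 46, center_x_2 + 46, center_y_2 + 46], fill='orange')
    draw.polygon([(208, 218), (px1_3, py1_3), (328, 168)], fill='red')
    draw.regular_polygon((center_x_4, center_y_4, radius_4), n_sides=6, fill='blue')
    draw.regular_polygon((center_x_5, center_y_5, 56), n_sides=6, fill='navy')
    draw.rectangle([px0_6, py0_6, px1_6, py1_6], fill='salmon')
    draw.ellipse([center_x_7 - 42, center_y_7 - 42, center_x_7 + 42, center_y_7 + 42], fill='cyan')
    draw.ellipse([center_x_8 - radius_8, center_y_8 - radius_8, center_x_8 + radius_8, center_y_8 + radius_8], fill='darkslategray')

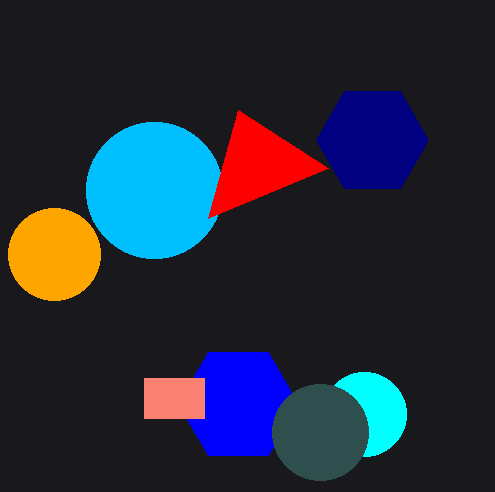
center_x_1 = 154, center_y_1 = 190, radius_1 = 68, center_x_2 = 54, center_y_2 = 254, px1_3 = 238, py1_3 = 110, center_x_4 = 238, center_y_4 = 404, radius_4 = 60, center_x_5 = 372, center_y_5 = 140, px0_6 = 144, py0_6 = 378, px1_6 = 204, py1_6 = 418, center_x_7 = 364, center_y_7 = 414, center_x_8 = 320, center_y_8 = 432, radius_8 = 48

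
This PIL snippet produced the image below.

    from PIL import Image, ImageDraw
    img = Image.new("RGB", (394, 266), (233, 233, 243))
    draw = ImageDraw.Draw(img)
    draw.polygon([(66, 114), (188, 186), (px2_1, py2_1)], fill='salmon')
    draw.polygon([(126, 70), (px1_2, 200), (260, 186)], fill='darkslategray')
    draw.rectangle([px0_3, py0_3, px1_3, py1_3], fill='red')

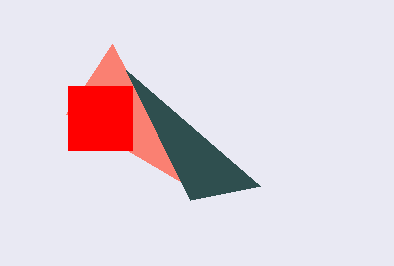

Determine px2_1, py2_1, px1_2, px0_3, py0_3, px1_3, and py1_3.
px2_1 = 112, py2_1 = 44, px1_2 = 190, px0_3 = 68, py0_3 = 86, px1_3 = 132, py1_3 = 150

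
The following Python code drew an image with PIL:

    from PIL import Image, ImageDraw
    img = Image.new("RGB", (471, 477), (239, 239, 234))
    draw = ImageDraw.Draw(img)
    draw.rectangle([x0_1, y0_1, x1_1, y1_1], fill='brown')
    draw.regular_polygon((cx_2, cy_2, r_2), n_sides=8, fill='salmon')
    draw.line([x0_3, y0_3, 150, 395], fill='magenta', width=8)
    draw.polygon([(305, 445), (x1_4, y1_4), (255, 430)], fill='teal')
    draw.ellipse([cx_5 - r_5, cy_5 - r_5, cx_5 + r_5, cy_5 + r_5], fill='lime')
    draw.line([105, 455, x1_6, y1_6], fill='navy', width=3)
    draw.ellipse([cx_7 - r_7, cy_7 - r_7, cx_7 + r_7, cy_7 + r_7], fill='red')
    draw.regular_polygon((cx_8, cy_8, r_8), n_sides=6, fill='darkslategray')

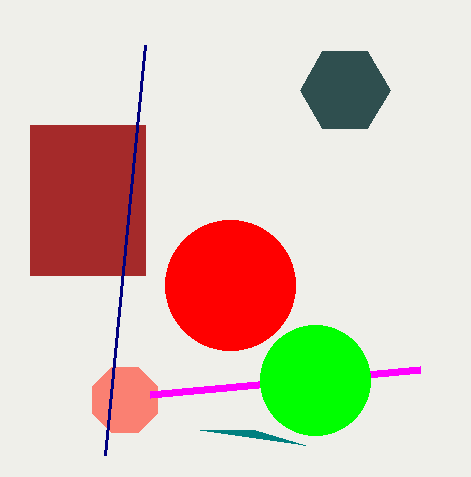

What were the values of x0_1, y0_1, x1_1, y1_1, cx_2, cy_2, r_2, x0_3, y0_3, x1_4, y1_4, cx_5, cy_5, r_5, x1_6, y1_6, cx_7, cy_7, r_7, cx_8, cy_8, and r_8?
x0_1 = 30; y0_1 = 125; x1_1 = 145; y1_1 = 275; cx_2 = 125; cy_2 = 400; r_2 = 35; x0_3 = 420; y0_3 = 370; x1_4 = 200; y1_4 = 430; cx_5 = 315; cy_5 = 380; r_5 = 55; x1_6 = 145; y1_6 = 45; cx_7 = 230; cy_7 = 285; r_7 = 65; cx_8 = 345; cy_8 = 90; r_8 = 45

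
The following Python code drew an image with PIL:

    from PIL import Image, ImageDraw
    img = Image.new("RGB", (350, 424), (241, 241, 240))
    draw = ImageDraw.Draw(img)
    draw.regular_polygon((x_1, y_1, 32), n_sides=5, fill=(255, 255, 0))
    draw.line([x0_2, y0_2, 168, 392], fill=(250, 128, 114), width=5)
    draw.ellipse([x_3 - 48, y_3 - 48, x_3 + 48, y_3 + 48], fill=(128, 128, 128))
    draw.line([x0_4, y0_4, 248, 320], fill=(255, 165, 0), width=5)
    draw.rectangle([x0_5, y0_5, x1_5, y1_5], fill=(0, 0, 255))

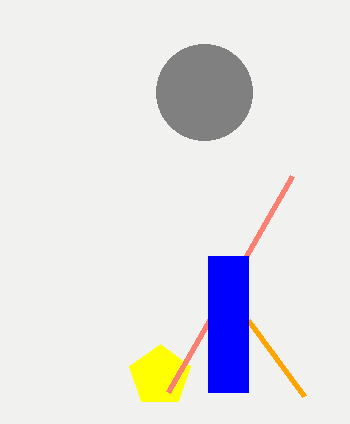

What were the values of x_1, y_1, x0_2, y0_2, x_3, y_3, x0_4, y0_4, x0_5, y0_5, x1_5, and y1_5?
x_1 = 160; y_1 = 376; x0_2 = 292; y0_2 = 176; x_3 = 204; y_3 = 92; x0_4 = 304; y0_4 = 396; x0_5 = 208; y0_5 = 256; x1_5 = 248; y1_5 = 392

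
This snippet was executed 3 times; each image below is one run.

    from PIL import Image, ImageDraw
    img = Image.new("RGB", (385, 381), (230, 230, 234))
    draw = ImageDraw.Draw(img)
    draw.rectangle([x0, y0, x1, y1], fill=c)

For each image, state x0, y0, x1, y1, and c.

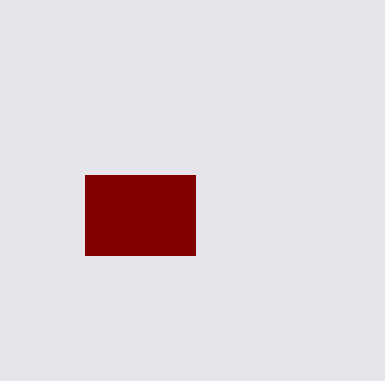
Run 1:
x0 = 85
y0 = 175
x1 = 195
y1 = 255
c = 'maroon'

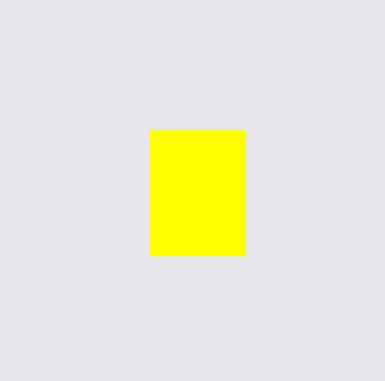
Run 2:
x0 = 150, y0 = 130, x1 = 245, y1 = 255, c = 'yellow'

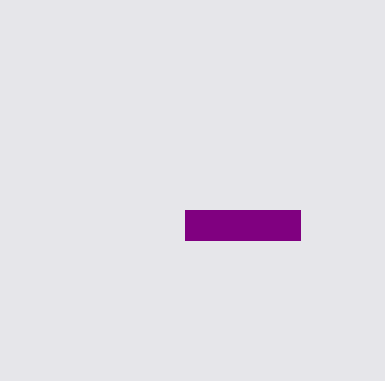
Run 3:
x0 = 185
y0 = 210
x1 = 300
y1 = 240
c = 'purple'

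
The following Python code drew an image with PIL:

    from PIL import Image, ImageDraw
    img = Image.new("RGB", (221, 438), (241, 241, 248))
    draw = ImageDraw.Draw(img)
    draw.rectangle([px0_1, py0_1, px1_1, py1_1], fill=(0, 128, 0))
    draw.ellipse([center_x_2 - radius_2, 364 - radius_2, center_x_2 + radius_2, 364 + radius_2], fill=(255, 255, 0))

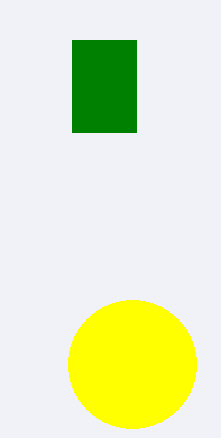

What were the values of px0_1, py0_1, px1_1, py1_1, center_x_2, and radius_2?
px0_1 = 72, py0_1 = 40, px1_1 = 136, py1_1 = 132, center_x_2 = 132, radius_2 = 64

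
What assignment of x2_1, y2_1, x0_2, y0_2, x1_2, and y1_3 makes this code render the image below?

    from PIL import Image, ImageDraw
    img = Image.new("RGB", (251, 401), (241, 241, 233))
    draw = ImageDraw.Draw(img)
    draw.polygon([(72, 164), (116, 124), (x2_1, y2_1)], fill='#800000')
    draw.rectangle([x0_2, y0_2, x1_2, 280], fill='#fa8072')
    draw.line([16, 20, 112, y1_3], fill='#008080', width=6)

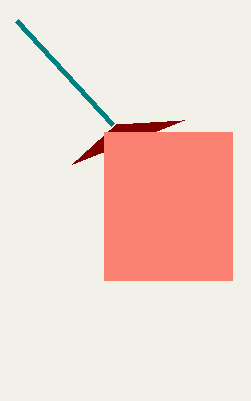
x2_1 = 184
y2_1 = 120
x0_2 = 104
y0_2 = 132
x1_2 = 232
y1_3 = 124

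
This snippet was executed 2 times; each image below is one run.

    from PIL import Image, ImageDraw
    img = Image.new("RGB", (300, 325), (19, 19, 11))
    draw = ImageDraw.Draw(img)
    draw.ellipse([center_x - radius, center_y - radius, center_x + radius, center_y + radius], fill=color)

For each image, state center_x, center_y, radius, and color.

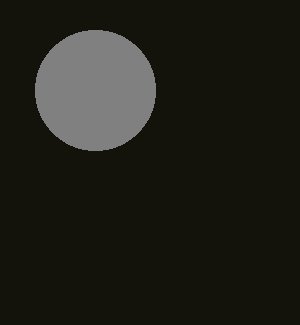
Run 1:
center_x = 95, center_y = 90, radius = 60, color = 'gray'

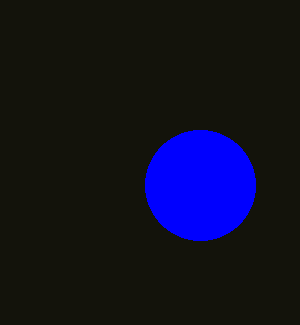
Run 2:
center_x = 200; center_y = 185; radius = 55; color = 'blue'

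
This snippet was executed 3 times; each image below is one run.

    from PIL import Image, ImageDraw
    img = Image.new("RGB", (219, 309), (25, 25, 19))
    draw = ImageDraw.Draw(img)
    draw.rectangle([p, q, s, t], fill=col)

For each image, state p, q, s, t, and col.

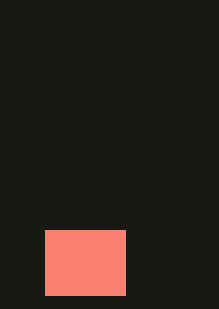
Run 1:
p = 45, q = 230, s = 125, t = 295, col = 'salmon'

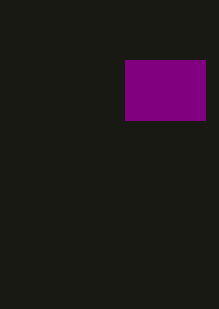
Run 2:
p = 125
q = 60
s = 205
t = 120
col = 'purple'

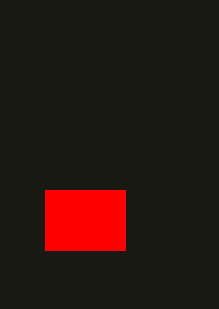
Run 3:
p = 45, q = 190, s = 125, t = 250, col = 'red'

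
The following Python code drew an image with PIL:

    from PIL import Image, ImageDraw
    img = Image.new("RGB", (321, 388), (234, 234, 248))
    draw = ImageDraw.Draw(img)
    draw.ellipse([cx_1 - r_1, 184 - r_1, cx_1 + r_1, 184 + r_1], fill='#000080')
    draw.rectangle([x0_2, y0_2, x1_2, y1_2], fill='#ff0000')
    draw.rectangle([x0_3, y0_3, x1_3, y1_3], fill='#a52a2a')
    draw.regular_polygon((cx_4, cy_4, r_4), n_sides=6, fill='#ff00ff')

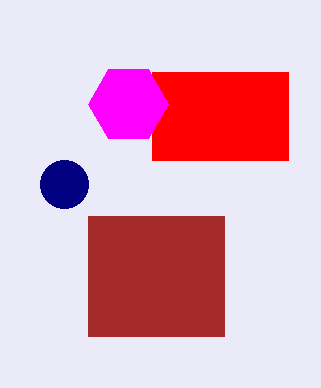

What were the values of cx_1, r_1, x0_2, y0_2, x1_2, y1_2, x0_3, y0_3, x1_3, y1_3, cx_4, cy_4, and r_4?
cx_1 = 64, r_1 = 24, x0_2 = 152, y0_2 = 72, x1_2 = 288, y1_2 = 160, x0_3 = 88, y0_3 = 216, x1_3 = 224, y1_3 = 336, cx_4 = 128, cy_4 = 104, r_4 = 40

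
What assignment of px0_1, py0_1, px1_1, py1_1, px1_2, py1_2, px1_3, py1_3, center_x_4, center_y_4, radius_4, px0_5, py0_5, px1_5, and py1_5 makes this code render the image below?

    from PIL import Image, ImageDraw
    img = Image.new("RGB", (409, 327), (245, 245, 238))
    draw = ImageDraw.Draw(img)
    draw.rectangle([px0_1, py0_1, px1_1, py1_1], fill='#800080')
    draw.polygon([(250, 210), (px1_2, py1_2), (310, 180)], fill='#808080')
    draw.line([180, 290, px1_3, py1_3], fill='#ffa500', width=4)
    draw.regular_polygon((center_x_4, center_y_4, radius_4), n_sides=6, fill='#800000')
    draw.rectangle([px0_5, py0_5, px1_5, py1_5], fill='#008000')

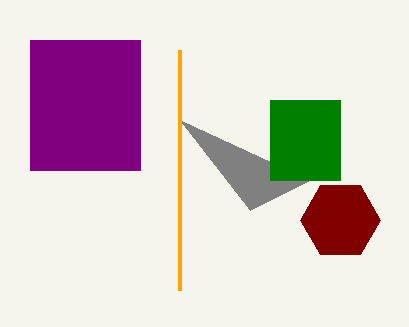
px0_1 = 30; py0_1 = 40; px1_1 = 140; py1_1 = 170; px1_2 = 180; py1_2 = 120; px1_3 = 180; py1_3 = 50; center_x_4 = 340; center_y_4 = 220; radius_4 = 40; px0_5 = 270; py0_5 = 100; px1_5 = 340; py1_5 = 180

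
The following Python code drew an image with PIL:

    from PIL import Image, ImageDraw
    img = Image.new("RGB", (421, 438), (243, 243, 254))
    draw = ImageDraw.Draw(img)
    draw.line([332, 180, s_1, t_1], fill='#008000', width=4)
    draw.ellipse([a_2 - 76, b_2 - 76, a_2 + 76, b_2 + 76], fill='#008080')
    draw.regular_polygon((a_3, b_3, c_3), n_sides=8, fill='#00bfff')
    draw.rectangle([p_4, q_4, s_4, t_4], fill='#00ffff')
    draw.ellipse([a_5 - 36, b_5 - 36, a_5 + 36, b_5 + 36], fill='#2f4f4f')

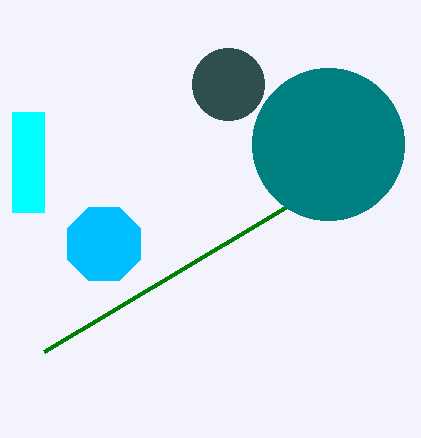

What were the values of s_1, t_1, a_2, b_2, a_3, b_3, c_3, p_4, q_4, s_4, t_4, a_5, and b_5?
s_1 = 44; t_1 = 352; a_2 = 328; b_2 = 144; a_3 = 104; b_3 = 244; c_3 = 40; p_4 = 12; q_4 = 112; s_4 = 44; t_4 = 212; a_5 = 228; b_5 = 84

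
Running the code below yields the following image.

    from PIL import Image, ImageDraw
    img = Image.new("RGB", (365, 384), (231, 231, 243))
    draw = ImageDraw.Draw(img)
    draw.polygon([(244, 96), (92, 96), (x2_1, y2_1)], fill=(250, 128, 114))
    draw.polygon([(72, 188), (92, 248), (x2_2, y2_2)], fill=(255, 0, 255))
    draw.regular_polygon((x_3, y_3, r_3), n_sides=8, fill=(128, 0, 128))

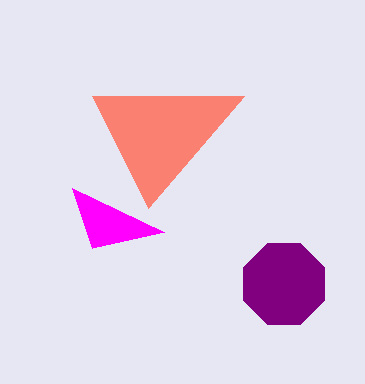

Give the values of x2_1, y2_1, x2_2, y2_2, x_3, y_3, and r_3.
x2_1 = 148
y2_1 = 208
x2_2 = 164
y2_2 = 232
x_3 = 284
y_3 = 284
r_3 = 44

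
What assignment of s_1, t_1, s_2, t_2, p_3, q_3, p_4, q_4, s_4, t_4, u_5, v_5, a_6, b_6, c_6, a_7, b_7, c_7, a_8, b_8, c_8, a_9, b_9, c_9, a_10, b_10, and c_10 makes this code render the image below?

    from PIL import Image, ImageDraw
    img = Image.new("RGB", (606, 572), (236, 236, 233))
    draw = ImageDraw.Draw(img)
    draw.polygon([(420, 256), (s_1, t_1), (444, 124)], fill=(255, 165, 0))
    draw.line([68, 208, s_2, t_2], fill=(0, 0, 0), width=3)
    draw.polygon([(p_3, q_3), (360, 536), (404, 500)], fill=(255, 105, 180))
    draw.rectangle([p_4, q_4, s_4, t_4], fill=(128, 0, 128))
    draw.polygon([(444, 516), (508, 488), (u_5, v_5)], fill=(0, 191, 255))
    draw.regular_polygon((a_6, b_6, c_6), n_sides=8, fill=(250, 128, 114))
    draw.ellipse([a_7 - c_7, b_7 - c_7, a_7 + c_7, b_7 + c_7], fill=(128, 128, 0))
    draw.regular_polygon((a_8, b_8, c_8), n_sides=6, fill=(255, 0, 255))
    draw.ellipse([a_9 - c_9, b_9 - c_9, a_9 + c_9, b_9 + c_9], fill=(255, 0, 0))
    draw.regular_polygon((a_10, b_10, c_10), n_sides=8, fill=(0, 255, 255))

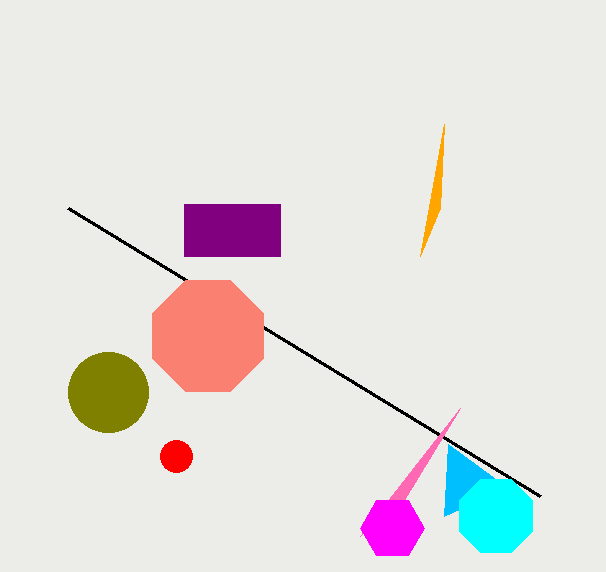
s_1 = 440
t_1 = 208
s_2 = 540
t_2 = 496
p_3 = 460
q_3 = 408
p_4 = 184
q_4 = 204
s_4 = 280
t_4 = 256
u_5 = 448
v_5 = 444
a_6 = 208
b_6 = 336
c_6 = 60
a_7 = 108
b_7 = 392
c_7 = 40
a_8 = 392
b_8 = 528
c_8 = 32
a_9 = 176
b_9 = 456
c_9 = 16
a_10 = 496
b_10 = 516
c_10 = 40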